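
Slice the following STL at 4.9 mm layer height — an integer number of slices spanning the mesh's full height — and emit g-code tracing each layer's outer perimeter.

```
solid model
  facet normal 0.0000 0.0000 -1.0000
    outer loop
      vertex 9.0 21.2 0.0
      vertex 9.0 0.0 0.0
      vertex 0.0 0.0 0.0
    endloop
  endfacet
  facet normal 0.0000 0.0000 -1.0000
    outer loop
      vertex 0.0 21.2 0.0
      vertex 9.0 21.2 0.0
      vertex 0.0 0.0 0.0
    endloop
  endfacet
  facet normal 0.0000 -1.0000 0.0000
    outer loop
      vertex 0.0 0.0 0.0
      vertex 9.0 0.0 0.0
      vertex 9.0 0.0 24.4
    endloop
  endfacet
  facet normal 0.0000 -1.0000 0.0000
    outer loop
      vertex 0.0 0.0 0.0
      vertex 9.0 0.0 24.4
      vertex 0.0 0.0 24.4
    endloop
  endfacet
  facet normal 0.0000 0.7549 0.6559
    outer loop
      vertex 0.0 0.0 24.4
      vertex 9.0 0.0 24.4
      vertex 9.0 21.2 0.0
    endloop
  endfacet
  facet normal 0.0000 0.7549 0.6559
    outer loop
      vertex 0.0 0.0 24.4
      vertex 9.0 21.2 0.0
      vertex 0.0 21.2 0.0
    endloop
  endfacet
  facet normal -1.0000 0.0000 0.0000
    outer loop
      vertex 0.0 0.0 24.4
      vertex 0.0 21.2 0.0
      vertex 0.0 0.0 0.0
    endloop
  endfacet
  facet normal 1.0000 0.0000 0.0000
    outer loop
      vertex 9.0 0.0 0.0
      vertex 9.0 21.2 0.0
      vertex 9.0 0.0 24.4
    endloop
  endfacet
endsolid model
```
; perimeter-only toolpath
G21 ; units = mm
G90 ; absolute positioning
G28 ; home
; layer 1
G0 Z4.9
G0 X0.0 Y0.0
G1 X9.0 Y0.0
G1 X9.0 Y17.0
G1 X0.0 Y17.0
G1 X0.0 Y0.0
; layer 2
G0 Z9.8
G0 X0.0 Y0.0
G1 X9.0 Y0.0
G1 X9.0 Y12.7
G1 X0.0 Y12.7
G1 X0.0 Y0.0
; layer 3
G0 Z14.6
G0 X0.0 Y0.0
G1 X9.0 Y0.0
G1 X9.0 Y8.5
G1 X0.0 Y8.5
G1 X0.0 Y0.0
; layer 4
G0 Z19.5
G0 X0.0 Y0.0
G1 X9.0 Y0.0
G1 X9.0 Y4.2
G1 X0.0 Y4.2
G1 X0.0 Y0.0
M2 ; end

The solid is a wedge (ramp): 9 × 21.2 mm base, rising to 24.4 mm along the y=0 edge and sloping linearly to z=0 at y=21.2. Slicing at Δz = 4.9 mm — 5 equal slices spanning the solid's height, so layer i sits at z = i·h/5 — gives 4 non-empty perimeters. Each is a 4-segment closed polygon; G0 lifts to the layer z and rapids to the start vertex, then G1 traces the edges. The cross-section shrinks linearly with z (the slice at the apex is degenerate and omitted).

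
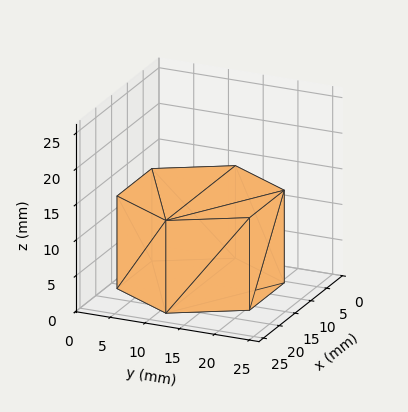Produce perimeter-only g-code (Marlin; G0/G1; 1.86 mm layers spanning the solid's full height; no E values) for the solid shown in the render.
Reading the render: the shape is a regular 6-sided prism (a cylinder approximated with 6 flat sides), circumscribed radius ≈ 11 mm, height ≈ 13 mm (dimensions read to the nearest mm from the axis ticks). For the g-code, the solid's height is divided into equal slices at the stated Δz and each level perimeter traced with G1 moves after a G0 lift.

; perimeter-only toolpath
G21 ; units = mm
G90 ; absolute positioning
G28 ; home
; layer 1
G0 Z1.86
G0 X22.00 Y11.00
G1 X16.50 Y20.53
G1 X5.50 Y20.53
G1 X0.00 Y11.00
G1 X5.50 Y1.47
G1 X16.50 Y1.47
G1 X22.00 Y11.00
; layer 2
G0 Z3.71
G0 X22.00 Y11.00
G1 X16.50 Y20.53
G1 X5.50 Y20.53
G1 X0.00 Y11.00
G1 X5.50 Y1.47
G1 X16.50 Y1.47
G1 X22.00 Y11.00
; layer 3
G0 Z5.57
G0 X22.00 Y11.00
G1 X16.50 Y20.53
G1 X5.50 Y20.53
G1 X0.00 Y11.00
G1 X5.50 Y1.47
G1 X16.50 Y1.47
G1 X22.00 Y11.00
; layer 4
G0 Z7.43
G0 X22.00 Y11.00
G1 X16.50 Y20.53
G1 X5.50 Y20.53
G1 X0.00 Y11.00
G1 X5.50 Y1.47
G1 X16.50 Y1.47
G1 X22.00 Y11.00
; layer 5
G0 Z9.29
G0 X22.00 Y11.00
G1 X16.50 Y20.53
G1 X5.50 Y20.53
G1 X0.00 Y11.00
G1 X5.50 Y1.47
G1 X16.50 Y1.47
G1 X22.00 Y11.00
; layer 6
G0 Z11.14
G0 X22.00 Y11.00
G1 X16.50 Y20.53
G1 X5.50 Y20.53
G1 X0.00 Y11.00
G1 X5.50 Y1.47
G1 X16.50 Y1.47
G1 X22.00 Y11.00
; layer 7
G0 Z13.00
G0 X22.00 Y11.00
G1 X16.50 Y20.53
G1 X5.50 Y20.53
G1 X0.00 Y11.00
G1 X5.50 Y1.47
G1 X16.50 Y1.47
G1 X22.00 Y11.00
M2 ; end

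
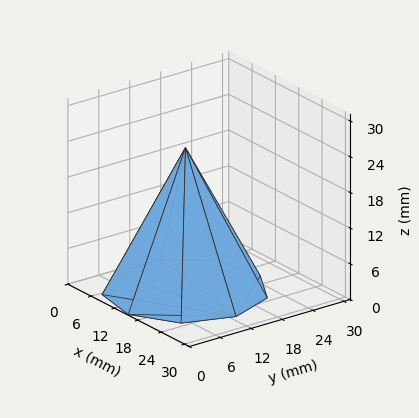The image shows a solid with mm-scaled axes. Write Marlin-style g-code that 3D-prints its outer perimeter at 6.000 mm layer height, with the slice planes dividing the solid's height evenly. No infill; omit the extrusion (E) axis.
Reading the render: the shape is a regular 9-sided pyramid, base circumscribed radius ≈ 13 mm, apex at z ≈ 24 mm (dimensions read to the nearest mm from the axis ticks). For the g-code, the solid's height is divided into equal slices at the stated Δz and each level perimeter traced with G1 moves after a G0 lift.

; perimeter-only toolpath
G21 ; units = mm
G90 ; absolute positioning
G28 ; home
; layer 1
G0 Z6.000
G0 X22.750 Y13.000
G1 X20.469 Y19.267
G1 X14.693 Y22.602
G1 X8.125 Y21.444
G1 X3.838 Y16.335
G1 X3.838 Y9.665
G1 X8.125 Y4.556
G1 X14.693 Y3.398
G1 X20.469 Y6.733
G1 X22.750 Y13.000
; layer 2
G0 Z12.000
G0 X19.500 Y13.000
G1 X17.980 Y17.178
G1 X14.128 Y19.401
G1 X9.750 Y18.629
G1 X6.892 Y15.223
G1 X6.892 Y10.777
G1 X9.750 Y7.371
G1 X14.128 Y6.598
G1 X17.980 Y8.822
G1 X19.500 Y13.000
; layer 3
G0 Z18.000
G0 X16.250 Y13.000
G1 X15.490 Y15.089
G1 X13.564 Y16.201
G1 X11.375 Y15.814
G1 X9.946 Y14.111
G1 X9.946 Y11.889
G1 X11.375 Y10.185
G1 X13.564 Y9.799
G1 X15.490 Y10.911
G1 X16.250 Y13.000
M2 ; end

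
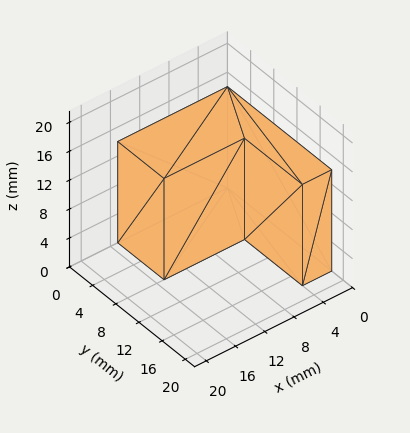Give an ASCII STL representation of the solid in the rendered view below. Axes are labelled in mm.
Reading the render: the shape is an L-shaped prism: outer 15 × 18 mm, arm thicknesses ≈ 8 mm (horizontal) and 4 mm (vertical), extruded 14 mm in z (dimensions read to the nearest mm from the axis ticks). For the STL, each face is triangulated and given an outward normal.

solid part
  facet normal 0.0000 0.0000 -1.0000
    outer loop
      vertex 15.0 8.0 0.0
      vertex 15.0 0.0 0.0
      vertex 0.0 0.0 0.0
    endloop
  endfacet
  facet normal 0.0000 0.0000 -1.0000
    outer loop
      vertex 4.0 8.0 0.0
      vertex 15.0 8.0 0.0
      vertex 0.0 0.0 0.0
    endloop
  endfacet
  facet normal 0.0000 0.0000 -1.0000
    outer loop
      vertex 4.0 18.0 0.0
      vertex 4.0 8.0 0.0
      vertex 0.0 0.0 0.0
    endloop
  endfacet
  facet normal 0.0000 0.0000 -1.0000
    outer loop
      vertex 0.0 18.0 0.0
      vertex 4.0 18.0 0.0
      vertex 0.0 0.0 0.0
    endloop
  endfacet
  facet normal 0.0000 0.0000 1.0000
    outer loop
      vertex 0.0 0.0 14.0
      vertex 15.0 0.0 14.0
      vertex 15.0 8.0 14.0
    endloop
  endfacet
  facet normal 0.0000 0.0000 1.0000
    outer loop
      vertex 0.0 0.0 14.0
      vertex 15.0 8.0 14.0
      vertex 4.0 8.0 14.0
    endloop
  endfacet
  facet normal 0.0000 0.0000 1.0000
    outer loop
      vertex 0.0 0.0 14.0
      vertex 4.0 8.0 14.0
      vertex 4.0 18.0 14.0
    endloop
  endfacet
  facet normal 0.0000 0.0000 1.0000
    outer loop
      vertex 0.0 0.0 14.0
      vertex 4.0 18.0 14.0
      vertex 0.0 18.0 14.0
    endloop
  endfacet
  facet normal 0.0000 -1.0000 0.0000
    outer loop
      vertex 0.0 0.0 0.0
      vertex 15.0 0.0 0.0
      vertex 15.0 0.0 14.0
    endloop
  endfacet
  facet normal 0.0000 -1.0000 0.0000
    outer loop
      vertex 0.0 0.0 0.0
      vertex 15.0 0.0 14.0
      vertex 0.0 0.0 14.0
    endloop
  endfacet
  facet normal 1.0000 0.0000 0.0000
    outer loop
      vertex 15.0 0.0 0.0
      vertex 15.0 8.0 0.0
      vertex 15.0 8.0 14.0
    endloop
  endfacet
  facet normal 1.0000 0.0000 0.0000
    outer loop
      vertex 15.0 0.0 0.0
      vertex 15.0 8.0 14.0
      vertex 15.0 0.0 14.0
    endloop
  endfacet
  facet normal 0.0000 1.0000 0.0000
    outer loop
      vertex 15.0 8.0 0.0
      vertex 4.0 8.0 0.0
      vertex 4.0 8.0 14.0
    endloop
  endfacet
  facet normal 0.0000 1.0000 0.0000
    outer loop
      vertex 15.0 8.0 0.0
      vertex 4.0 8.0 14.0
      vertex 15.0 8.0 14.0
    endloop
  endfacet
  facet normal 1.0000 0.0000 0.0000
    outer loop
      vertex 4.0 8.0 0.0
      vertex 4.0 18.0 0.0
      vertex 4.0 18.0 14.0
    endloop
  endfacet
  facet normal 1.0000 0.0000 0.0000
    outer loop
      vertex 4.0 8.0 0.0
      vertex 4.0 18.0 14.0
      vertex 4.0 8.0 14.0
    endloop
  endfacet
  facet normal 0.0000 1.0000 0.0000
    outer loop
      vertex 4.0 18.0 0.0
      vertex 0.0 18.0 0.0
      vertex 0.0 18.0 14.0
    endloop
  endfacet
  facet normal 0.0000 1.0000 0.0000
    outer loop
      vertex 4.0 18.0 0.0
      vertex 0.0 18.0 14.0
      vertex 4.0 18.0 14.0
    endloop
  endfacet
  facet normal -1.0000 0.0000 0.0000
    outer loop
      vertex 0.0 18.0 0.0
      vertex 0.0 0.0 0.0
      vertex 0.0 0.0 14.0
    endloop
  endfacet
  facet normal -1.0000 0.0000 0.0000
    outer loop
      vertex 0.0 18.0 0.0
      vertex 0.0 0.0 14.0
      vertex 0.0 18.0 14.0
    endloop
  endfacet
endsolid part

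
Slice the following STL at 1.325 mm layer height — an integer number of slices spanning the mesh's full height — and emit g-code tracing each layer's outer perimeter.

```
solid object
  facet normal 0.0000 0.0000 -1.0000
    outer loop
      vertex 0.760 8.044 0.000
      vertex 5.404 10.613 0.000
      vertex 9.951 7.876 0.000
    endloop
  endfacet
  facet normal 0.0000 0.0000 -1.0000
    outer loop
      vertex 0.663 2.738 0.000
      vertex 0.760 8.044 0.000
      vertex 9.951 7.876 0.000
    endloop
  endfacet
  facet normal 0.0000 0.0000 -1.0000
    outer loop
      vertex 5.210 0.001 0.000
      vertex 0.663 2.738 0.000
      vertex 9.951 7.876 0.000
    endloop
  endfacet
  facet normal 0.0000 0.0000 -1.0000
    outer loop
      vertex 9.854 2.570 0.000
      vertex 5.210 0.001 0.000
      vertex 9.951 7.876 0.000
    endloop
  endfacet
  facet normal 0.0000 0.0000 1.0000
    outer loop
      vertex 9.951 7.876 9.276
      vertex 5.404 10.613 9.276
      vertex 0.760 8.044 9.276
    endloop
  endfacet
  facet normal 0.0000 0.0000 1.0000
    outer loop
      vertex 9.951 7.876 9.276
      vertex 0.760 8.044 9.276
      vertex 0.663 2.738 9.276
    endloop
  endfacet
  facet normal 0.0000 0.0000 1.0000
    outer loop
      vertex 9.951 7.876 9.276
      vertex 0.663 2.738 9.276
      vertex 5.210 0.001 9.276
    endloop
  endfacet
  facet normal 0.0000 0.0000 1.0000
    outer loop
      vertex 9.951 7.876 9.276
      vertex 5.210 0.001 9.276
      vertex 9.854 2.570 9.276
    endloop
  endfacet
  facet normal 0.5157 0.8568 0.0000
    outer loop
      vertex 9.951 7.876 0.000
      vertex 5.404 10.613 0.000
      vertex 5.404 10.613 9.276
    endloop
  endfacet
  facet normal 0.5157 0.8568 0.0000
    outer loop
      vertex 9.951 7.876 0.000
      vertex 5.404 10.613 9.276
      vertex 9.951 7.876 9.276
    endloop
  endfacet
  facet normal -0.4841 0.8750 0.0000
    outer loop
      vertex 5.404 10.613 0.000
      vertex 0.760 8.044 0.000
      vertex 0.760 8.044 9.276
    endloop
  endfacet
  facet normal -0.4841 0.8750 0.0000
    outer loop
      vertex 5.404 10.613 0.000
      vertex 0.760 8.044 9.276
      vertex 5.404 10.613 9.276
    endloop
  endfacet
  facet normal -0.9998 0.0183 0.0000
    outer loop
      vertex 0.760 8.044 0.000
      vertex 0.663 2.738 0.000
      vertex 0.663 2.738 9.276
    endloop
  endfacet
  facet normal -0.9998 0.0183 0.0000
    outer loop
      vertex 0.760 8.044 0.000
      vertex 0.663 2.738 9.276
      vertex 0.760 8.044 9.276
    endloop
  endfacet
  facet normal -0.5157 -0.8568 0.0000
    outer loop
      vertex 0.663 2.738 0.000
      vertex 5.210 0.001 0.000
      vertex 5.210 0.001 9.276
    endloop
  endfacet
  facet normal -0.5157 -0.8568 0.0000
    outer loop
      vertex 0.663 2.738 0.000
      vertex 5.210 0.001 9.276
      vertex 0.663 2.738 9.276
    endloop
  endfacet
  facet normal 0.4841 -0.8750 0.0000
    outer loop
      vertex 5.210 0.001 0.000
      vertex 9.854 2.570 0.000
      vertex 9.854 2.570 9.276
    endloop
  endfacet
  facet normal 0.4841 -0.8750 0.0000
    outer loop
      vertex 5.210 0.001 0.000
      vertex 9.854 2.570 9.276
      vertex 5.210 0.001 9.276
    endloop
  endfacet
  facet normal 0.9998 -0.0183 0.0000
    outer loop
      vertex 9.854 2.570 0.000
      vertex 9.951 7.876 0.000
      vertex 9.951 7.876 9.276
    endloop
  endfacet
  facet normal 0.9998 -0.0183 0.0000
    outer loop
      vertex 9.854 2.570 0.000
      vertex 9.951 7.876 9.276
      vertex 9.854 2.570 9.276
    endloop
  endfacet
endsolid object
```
; perimeter-only toolpath
G21 ; units = mm
G90 ; absolute positioning
G28 ; home
; layer 1
G0 Z1.325
G0 X9.951 Y7.876
G1 X5.404 Y10.613
G1 X0.760 Y8.044
G1 X0.663 Y2.738
G1 X5.210 Y0.001
G1 X9.854 Y2.570
G1 X9.951 Y7.876
; layer 2
G0 Z2.650
G0 X9.951 Y7.876
G1 X5.404 Y10.613
G1 X0.760 Y8.044
G1 X0.663 Y2.738
G1 X5.210 Y0.001
G1 X9.854 Y2.570
G1 X9.951 Y7.876
; layer 3
G0 Z3.975
G0 X9.951 Y7.876
G1 X5.404 Y10.613
G1 X0.760 Y8.044
G1 X0.663 Y2.738
G1 X5.210 Y0.001
G1 X9.854 Y2.570
G1 X9.951 Y7.876
; layer 4
G0 Z5.301
G0 X9.951 Y7.876
G1 X5.404 Y10.613
G1 X0.760 Y8.044
G1 X0.663 Y2.738
G1 X5.210 Y0.001
G1 X9.854 Y2.570
G1 X9.951 Y7.876
; layer 5
G0 Z6.626
G0 X9.951 Y7.876
G1 X5.404 Y10.613
G1 X0.760 Y8.044
G1 X0.663 Y2.738
G1 X5.210 Y0.001
G1 X9.854 Y2.570
G1 X9.951 Y7.876
; layer 6
G0 Z7.951
G0 X9.951 Y7.876
G1 X5.404 Y10.613
G1 X0.760 Y8.044
G1 X0.663 Y2.738
G1 X5.210 Y0.001
G1 X9.854 Y2.570
G1 X9.951 Y7.876
; layer 7
G0 Z9.276
G0 X9.951 Y7.876
G1 X5.404 Y10.613
G1 X0.760 Y8.044
G1 X0.663 Y2.738
G1 X5.210 Y0.001
G1 X9.854 Y2.570
G1 X9.951 Y7.876
M2 ; end

The solid is a regular 6-sided prism (a cylinder approximated with 6 flat sides), circumscribed radius ≈ 5.31 mm, height ≈ 9.28 mm. Slicing at Δz = 1.325 mm — 7 equal slices spanning the solid's height, so layer i sits at z = i·h/7 — gives 7 non-empty perimeters. Each is a 6-segment closed polygon; G0 lifts to the layer z and rapids to the start vertex, then G1 traces the edges.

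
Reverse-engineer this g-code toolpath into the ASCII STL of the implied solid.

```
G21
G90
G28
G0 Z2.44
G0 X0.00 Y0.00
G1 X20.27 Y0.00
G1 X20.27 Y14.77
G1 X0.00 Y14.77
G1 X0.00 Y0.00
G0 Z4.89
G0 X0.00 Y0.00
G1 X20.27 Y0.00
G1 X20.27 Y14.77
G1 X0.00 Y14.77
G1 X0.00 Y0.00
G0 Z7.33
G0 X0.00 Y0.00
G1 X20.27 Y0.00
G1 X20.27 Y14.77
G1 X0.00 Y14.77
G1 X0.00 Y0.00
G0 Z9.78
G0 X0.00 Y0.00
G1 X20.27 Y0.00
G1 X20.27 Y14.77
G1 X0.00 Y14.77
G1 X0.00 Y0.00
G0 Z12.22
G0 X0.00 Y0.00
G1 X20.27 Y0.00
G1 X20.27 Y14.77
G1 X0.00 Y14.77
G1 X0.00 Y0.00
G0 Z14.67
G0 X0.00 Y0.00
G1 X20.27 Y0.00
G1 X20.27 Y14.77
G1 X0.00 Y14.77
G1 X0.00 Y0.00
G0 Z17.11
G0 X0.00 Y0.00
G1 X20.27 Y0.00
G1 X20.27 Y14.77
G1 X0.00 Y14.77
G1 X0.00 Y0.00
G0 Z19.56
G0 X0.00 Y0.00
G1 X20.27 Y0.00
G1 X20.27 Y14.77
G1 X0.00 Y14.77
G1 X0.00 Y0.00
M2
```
solid part
  facet normal 0.0000 0.0000 -1.0000
    outer loop
      vertex 20.27 14.77 0.00
      vertex 20.27 0.00 0.00
      vertex 0.00 0.00 0.00
    endloop
  endfacet
  facet normal 0.0000 0.0000 -1.0000
    outer loop
      vertex 0.00 14.77 0.00
      vertex 20.27 14.77 0.00
      vertex 0.00 0.00 0.00
    endloop
  endfacet
  facet normal 0.0000 0.0000 1.0000
    outer loop
      vertex 0.00 0.00 19.56
      vertex 20.27 0.00 19.56
      vertex 20.27 14.77 19.56
    endloop
  endfacet
  facet normal 0.0000 0.0000 1.0000
    outer loop
      vertex 0.00 0.00 19.56
      vertex 20.27 14.77 19.56
      vertex 0.00 14.77 19.56
    endloop
  endfacet
  facet normal 0.0000 -1.0000 0.0000
    outer loop
      vertex 0.00 0.00 0.00
      vertex 20.27 0.00 0.00
      vertex 20.27 0.00 19.56
    endloop
  endfacet
  facet normal 0.0000 -1.0000 0.0000
    outer loop
      vertex 0.00 0.00 0.00
      vertex 20.27 0.00 19.56
      vertex 0.00 0.00 19.56
    endloop
  endfacet
  facet normal 0.0000 1.0000 0.0000
    outer loop
      vertex 20.27 14.77 19.56
      vertex 20.27 14.77 0.00
      vertex 0.00 14.77 0.00
    endloop
  endfacet
  facet normal 0.0000 1.0000 0.0000
    outer loop
      vertex 0.00 14.77 19.56
      vertex 20.27 14.77 19.56
      vertex 0.00 14.77 0.00
    endloop
  endfacet
  facet normal -1.0000 0.0000 0.0000
    outer loop
      vertex 0.00 14.77 19.56
      vertex 0.00 14.77 0.00
      vertex 0.00 0.00 0.00
    endloop
  endfacet
  facet normal -1.0000 0.0000 0.0000
    outer loop
      vertex 0.00 0.00 19.56
      vertex 0.00 14.77 19.56
      vertex 0.00 0.00 0.00
    endloop
  endfacet
  facet normal 1.0000 0.0000 0.0000
    outer loop
      vertex 20.27 0.00 0.00
      vertex 20.27 14.77 0.00
      vertex 20.27 14.77 19.56
    endloop
  endfacet
  facet normal 1.0000 0.0000 0.0000
    outer loop
      vertex 20.27 0.00 0.00
      vertex 20.27 14.77 19.56
      vertex 20.27 0.00 19.56
    endloop
  endfacet
endsolid part

The G0 Z moves step by Δz≈2.44 mm. Every layer's G1 loop is the same polygon, so the solid is a straight extrusion of it from z=0 to z≈19.6. Closing with flat bottom and top caps and triangulating gives 12 facets — a rectangular box, roughly 20.3 × 14.8 mm footprint and 19.6 mm tall.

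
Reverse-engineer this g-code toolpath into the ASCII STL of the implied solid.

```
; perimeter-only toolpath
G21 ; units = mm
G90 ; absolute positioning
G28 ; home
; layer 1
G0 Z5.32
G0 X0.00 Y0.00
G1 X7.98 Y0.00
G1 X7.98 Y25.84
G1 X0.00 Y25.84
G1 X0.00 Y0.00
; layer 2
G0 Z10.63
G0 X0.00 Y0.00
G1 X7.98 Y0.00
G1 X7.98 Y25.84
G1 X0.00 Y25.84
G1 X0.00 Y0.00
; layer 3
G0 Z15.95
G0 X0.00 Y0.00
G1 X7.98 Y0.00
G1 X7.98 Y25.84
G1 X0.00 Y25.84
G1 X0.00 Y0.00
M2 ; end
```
solid part
  facet normal 0.0000 0.0000 -1.0000
    outer loop
      vertex 7.98 25.84 0.00
      vertex 7.98 0.00 0.00
      vertex 0.00 0.00 0.00
    endloop
  endfacet
  facet normal 0.0000 0.0000 -1.0000
    outer loop
      vertex 0.00 25.84 0.00
      vertex 7.98 25.84 0.00
      vertex 0.00 0.00 0.00
    endloop
  endfacet
  facet normal 0.0000 0.0000 1.0000
    outer loop
      vertex 0.00 0.00 15.95
      vertex 7.98 0.00 15.95
      vertex 7.98 25.84 15.95
    endloop
  endfacet
  facet normal 0.0000 0.0000 1.0000
    outer loop
      vertex 0.00 0.00 15.95
      vertex 7.98 25.84 15.95
      vertex 0.00 25.84 15.95
    endloop
  endfacet
  facet normal 0.0000 -1.0000 0.0000
    outer loop
      vertex 0.00 0.00 0.00
      vertex 7.98 0.00 0.00
      vertex 7.98 0.00 15.95
    endloop
  endfacet
  facet normal 0.0000 -1.0000 0.0000
    outer loop
      vertex 0.00 0.00 0.00
      vertex 7.98 0.00 15.95
      vertex 0.00 0.00 15.95
    endloop
  endfacet
  facet normal 0.0000 1.0000 0.0000
    outer loop
      vertex 7.98 25.84 15.95
      vertex 7.98 25.84 0.00
      vertex 0.00 25.84 0.00
    endloop
  endfacet
  facet normal 0.0000 1.0000 0.0000
    outer loop
      vertex 0.00 25.84 15.95
      vertex 7.98 25.84 15.95
      vertex 0.00 25.84 0.00
    endloop
  endfacet
  facet normal -1.0000 0.0000 0.0000
    outer loop
      vertex 0.00 25.84 15.95
      vertex 0.00 25.84 0.00
      vertex 0.00 0.00 0.00
    endloop
  endfacet
  facet normal -1.0000 0.0000 0.0000
    outer loop
      vertex 0.00 0.00 15.95
      vertex 0.00 25.84 15.95
      vertex 0.00 0.00 0.00
    endloop
  endfacet
  facet normal 1.0000 0.0000 0.0000
    outer loop
      vertex 7.98 0.00 0.00
      vertex 7.98 25.84 0.00
      vertex 7.98 25.84 15.95
    endloop
  endfacet
  facet normal 1.0000 0.0000 0.0000
    outer loop
      vertex 7.98 0.00 0.00
      vertex 7.98 25.84 15.95
      vertex 7.98 0.00 15.95
    endloop
  endfacet
endsolid part

The G0 Z moves step by Δz≈5.32 mm. Every layer's G1 loop is the same polygon, so the solid is a straight extrusion of it from z=0 to z≈15.9. Closing with flat bottom and top caps and triangulating gives 12 facets — a rectangular box, roughly 7.98 × 25.8 mm footprint and 15.9 mm tall.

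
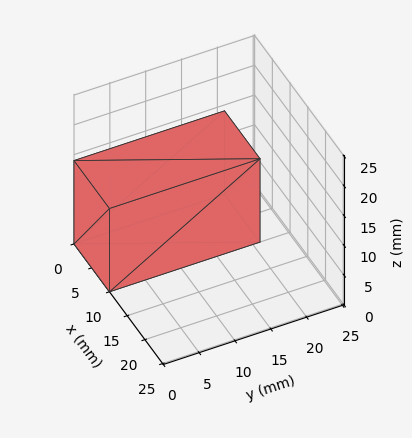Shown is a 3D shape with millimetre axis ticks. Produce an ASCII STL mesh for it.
Reading the render: the shape is a rectangular box, roughly 10 × 21 mm footprint and 14 mm tall (dimensions read to the nearest mm from the axis ticks). For the STL, each face is triangulated and given an outward normal.

solid part
  facet normal 0.0000 0.0000 -1.0000
    outer loop
      vertex 10.00 21.00 0.00
      vertex 10.00 0.00 0.00
      vertex 0.00 0.00 0.00
    endloop
  endfacet
  facet normal 0.0000 0.0000 -1.0000
    outer loop
      vertex 0.00 21.00 0.00
      vertex 10.00 21.00 0.00
      vertex 0.00 0.00 0.00
    endloop
  endfacet
  facet normal 0.0000 0.0000 1.0000
    outer loop
      vertex 0.00 0.00 14.00
      vertex 10.00 0.00 14.00
      vertex 10.00 21.00 14.00
    endloop
  endfacet
  facet normal 0.0000 0.0000 1.0000
    outer loop
      vertex 0.00 0.00 14.00
      vertex 10.00 21.00 14.00
      vertex 0.00 21.00 14.00
    endloop
  endfacet
  facet normal 0.0000 -1.0000 0.0000
    outer loop
      vertex 0.00 0.00 0.00
      vertex 10.00 0.00 0.00
      vertex 10.00 0.00 14.00
    endloop
  endfacet
  facet normal 0.0000 -1.0000 0.0000
    outer loop
      vertex 0.00 0.00 0.00
      vertex 10.00 0.00 14.00
      vertex 0.00 0.00 14.00
    endloop
  endfacet
  facet normal 0.0000 1.0000 0.0000
    outer loop
      vertex 10.00 21.00 14.00
      vertex 10.00 21.00 0.00
      vertex 0.00 21.00 0.00
    endloop
  endfacet
  facet normal 0.0000 1.0000 0.0000
    outer loop
      vertex 0.00 21.00 14.00
      vertex 10.00 21.00 14.00
      vertex 0.00 21.00 0.00
    endloop
  endfacet
  facet normal -1.0000 0.0000 0.0000
    outer loop
      vertex 0.00 21.00 14.00
      vertex 0.00 21.00 0.00
      vertex 0.00 0.00 0.00
    endloop
  endfacet
  facet normal -1.0000 0.0000 0.0000
    outer loop
      vertex 0.00 0.00 14.00
      vertex 0.00 21.00 14.00
      vertex 0.00 0.00 0.00
    endloop
  endfacet
  facet normal 1.0000 0.0000 0.0000
    outer loop
      vertex 10.00 0.00 0.00
      vertex 10.00 21.00 0.00
      vertex 10.00 21.00 14.00
    endloop
  endfacet
  facet normal 1.0000 0.0000 0.0000
    outer loop
      vertex 10.00 0.00 0.00
      vertex 10.00 21.00 14.00
      vertex 10.00 0.00 14.00
    endloop
  endfacet
endsolid part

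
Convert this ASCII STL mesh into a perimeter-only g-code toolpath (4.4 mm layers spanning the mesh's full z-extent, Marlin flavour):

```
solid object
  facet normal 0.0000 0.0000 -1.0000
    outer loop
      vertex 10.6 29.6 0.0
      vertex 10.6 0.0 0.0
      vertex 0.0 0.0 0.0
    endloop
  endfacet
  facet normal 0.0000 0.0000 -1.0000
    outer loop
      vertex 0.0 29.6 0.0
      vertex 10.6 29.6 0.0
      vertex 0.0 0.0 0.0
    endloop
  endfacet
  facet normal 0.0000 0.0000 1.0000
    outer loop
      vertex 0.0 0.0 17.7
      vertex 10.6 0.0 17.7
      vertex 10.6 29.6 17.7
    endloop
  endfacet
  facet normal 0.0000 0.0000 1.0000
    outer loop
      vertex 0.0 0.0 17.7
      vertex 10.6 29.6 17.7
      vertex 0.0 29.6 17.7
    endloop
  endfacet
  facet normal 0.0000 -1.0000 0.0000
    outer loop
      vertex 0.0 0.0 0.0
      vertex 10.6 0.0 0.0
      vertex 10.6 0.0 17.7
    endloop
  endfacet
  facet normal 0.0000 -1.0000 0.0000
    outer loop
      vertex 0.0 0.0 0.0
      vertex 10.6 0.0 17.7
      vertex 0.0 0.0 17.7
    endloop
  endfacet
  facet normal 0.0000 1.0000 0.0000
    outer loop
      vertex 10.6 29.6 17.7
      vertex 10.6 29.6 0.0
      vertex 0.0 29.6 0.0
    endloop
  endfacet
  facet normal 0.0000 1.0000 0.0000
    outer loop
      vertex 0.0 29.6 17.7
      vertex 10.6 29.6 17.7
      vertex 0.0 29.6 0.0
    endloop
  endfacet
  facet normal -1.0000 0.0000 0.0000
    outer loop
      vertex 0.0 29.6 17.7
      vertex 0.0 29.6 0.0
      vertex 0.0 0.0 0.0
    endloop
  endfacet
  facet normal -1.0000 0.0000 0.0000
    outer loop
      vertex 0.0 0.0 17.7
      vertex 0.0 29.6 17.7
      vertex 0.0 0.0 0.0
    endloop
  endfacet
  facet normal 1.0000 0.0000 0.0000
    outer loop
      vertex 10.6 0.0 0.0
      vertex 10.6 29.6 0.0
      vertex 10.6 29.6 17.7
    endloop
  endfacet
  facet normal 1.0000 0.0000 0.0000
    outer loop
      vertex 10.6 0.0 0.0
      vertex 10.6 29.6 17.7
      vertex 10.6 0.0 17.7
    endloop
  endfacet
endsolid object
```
; perimeter-only toolpath
G21 ; units = mm
G90 ; absolute positioning
G28 ; home
; layer 1
G0 Z4.4
G0 X0.0 Y0.0
G1 X10.6 Y0.0
G1 X10.6 Y29.6
G1 X0.0 Y29.6
G1 X0.0 Y0.0
; layer 2
G0 Z8.8
G0 X0.0 Y0.0
G1 X10.6 Y0.0
G1 X10.6 Y29.6
G1 X0.0 Y29.6
G1 X0.0 Y0.0
; layer 3
G0 Z13.3
G0 X0.0 Y0.0
G1 X10.6 Y0.0
G1 X10.6 Y29.6
G1 X0.0 Y29.6
G1 X0.0 Y0.0
; layer 4
G0 Z17.7
G0 X0.0 Y0.0
G1 X10.6 Y0.0
G1 X10.6 Y29.6
G1 X0.0 Y29.6
G1 X0.0 Y0.0
M2 ; end

The solid is a rectangular box, roughly 10.6 × 29.6 mm footprint and 17.7 mm tall. Slicing at Δz = 4.4 mm — 4 equal slices spanning the solid's height, so layer i sits at z = i·h/4 — gives 4 non-empty perimeters. Each is a 4-segment closed polygon; G0 lifts to the layer z and rapids to the start vertex, then G1 traces the edges.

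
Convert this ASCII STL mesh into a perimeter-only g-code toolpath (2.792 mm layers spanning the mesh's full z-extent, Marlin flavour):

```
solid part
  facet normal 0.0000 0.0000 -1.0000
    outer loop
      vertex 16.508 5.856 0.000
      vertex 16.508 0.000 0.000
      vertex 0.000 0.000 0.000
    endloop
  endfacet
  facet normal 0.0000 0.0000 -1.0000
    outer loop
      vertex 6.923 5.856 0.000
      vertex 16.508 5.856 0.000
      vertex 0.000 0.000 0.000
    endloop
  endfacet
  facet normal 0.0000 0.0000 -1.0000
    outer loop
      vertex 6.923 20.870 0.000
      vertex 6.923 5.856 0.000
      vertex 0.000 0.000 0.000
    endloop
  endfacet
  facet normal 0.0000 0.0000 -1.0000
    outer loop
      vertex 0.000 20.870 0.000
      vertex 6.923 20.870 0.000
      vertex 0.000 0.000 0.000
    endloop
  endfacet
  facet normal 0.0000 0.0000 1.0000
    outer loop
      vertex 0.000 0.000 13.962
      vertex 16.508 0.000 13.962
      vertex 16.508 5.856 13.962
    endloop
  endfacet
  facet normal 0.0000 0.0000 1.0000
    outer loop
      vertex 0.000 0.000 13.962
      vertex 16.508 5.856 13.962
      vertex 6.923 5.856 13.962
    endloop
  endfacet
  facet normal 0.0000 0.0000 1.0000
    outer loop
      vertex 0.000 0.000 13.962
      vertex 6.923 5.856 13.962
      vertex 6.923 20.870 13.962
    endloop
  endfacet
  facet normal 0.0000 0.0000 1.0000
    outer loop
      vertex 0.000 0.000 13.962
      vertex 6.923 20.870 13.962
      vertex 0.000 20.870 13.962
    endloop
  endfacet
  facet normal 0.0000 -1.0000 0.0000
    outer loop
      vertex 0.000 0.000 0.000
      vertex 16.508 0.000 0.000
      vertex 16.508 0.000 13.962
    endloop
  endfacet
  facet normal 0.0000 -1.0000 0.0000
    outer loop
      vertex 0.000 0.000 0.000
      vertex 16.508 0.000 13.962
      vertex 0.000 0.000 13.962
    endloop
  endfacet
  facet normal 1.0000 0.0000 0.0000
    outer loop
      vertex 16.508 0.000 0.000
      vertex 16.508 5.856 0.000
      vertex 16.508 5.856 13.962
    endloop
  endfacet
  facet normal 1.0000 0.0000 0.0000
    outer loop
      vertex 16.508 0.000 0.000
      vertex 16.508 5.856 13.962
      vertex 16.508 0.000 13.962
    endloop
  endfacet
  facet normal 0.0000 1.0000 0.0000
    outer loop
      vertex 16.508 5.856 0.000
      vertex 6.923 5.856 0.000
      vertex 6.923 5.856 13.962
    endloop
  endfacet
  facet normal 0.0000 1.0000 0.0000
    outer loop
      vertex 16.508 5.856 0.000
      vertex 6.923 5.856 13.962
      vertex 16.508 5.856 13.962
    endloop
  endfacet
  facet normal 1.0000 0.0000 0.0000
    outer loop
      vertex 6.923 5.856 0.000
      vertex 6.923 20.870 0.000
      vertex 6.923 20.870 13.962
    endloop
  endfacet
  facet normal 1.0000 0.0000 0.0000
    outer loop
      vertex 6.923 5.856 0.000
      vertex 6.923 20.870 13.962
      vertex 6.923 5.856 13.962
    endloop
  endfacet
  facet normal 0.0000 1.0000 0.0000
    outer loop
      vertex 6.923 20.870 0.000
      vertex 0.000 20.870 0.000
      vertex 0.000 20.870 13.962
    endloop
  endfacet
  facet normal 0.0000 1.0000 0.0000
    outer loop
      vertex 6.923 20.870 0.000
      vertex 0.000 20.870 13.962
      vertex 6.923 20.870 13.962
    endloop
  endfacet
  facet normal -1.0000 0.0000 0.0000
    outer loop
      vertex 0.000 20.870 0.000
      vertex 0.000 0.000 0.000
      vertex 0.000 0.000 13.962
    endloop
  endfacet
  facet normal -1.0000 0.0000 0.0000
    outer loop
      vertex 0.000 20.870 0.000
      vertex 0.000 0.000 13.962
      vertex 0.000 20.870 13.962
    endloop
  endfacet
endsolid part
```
; perimeter-only toolpath
G21 ; units = mm
G90 ; absolute positioning
G28 ; home
; layer 1
G0 Z2.792
G0 X0.000 Y0.000
G1 X16.508 Y0.000
G1 X16.508 Y5.856
G1 X6.923 Y5.856
G1 X6.923 Y20.870
G1 X0.000 Y20.870
G1 X0.000 Y0.000
; layer 2
G0 Z5.585
G0 X0.000 Y0.000
G1 X16.508 Y0.000
G1 X16.508 Y5.856
G1 X6.923 Y5.856
G1 X6.923 Y20.870
G1 X0.000 Y20.870
G1 X0.000 Y0.000
; layer 3
G0 Z8.377
G0 X0.000 Y0.000
G1 X16.508 Y0.000
G1 X16.508 Y5.856
G1 X6.923 Y5.856
G1 X6.923 Y20.870
G1 X0.000 Y20.870
G1 X0.000 Y0.000
; layer 4
G0 Z11.170
G0 X0.000 Y0.000
G1 X16.508 Y0.000
G1 X16.508 Y5.856
G1 X6.923 Y5.856
G1 X6.923 Y20.870
G1 X0.000 Y20.870
G1 X0.000 Y0.000
; layer 5
G0 Z13.962
G0 X0.000 Y0.000
G1 X16.508 Y0.000
G1 X16.508 Y5.856
G1 X6.923 Y5.856
G1 X6.923 Y20.870
G1 X0.000 Y20.870
G1 X0.000 Y0.000
M2 ; end

The solid is an L-shaped prism: outer 16.5 × 20.9 mm, arm thicknesses ≈ 5.86 mm (horizontal) and 6.92 mm (vertical), extruded 14 mm in z. Slicing at Δz = 2.792 mm — 5 equal slices spanning the solid's height, so layer i sits at z = i·h/5 — gives 5 non-empty perimeters. Each is a 6-segment closed polygon; G0 lifts to the layer z and rapids to the start vertex, then G1 traces the edges.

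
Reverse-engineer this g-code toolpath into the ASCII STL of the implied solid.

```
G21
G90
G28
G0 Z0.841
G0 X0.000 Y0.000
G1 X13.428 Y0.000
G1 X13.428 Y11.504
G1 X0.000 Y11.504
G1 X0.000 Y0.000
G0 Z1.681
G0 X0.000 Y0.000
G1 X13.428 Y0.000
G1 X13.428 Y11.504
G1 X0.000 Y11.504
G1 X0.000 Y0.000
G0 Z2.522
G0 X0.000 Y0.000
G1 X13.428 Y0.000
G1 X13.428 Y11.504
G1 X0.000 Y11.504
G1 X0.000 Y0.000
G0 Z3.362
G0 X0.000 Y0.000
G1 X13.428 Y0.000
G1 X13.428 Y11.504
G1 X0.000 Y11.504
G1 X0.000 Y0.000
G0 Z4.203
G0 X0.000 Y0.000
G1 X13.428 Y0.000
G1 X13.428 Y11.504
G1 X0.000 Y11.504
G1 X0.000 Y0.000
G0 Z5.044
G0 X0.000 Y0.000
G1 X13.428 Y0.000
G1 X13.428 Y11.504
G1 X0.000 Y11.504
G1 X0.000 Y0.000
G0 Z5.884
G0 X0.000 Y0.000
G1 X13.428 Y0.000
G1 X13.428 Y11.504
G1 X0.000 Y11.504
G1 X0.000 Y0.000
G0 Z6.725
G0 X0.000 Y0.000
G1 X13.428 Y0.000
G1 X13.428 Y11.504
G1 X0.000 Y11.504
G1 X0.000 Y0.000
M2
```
solid part
  facet normal 0.0000 0.0000 -1.0000
    outer loop
      vertex 13.428 11.504 0.000
      vertex 13.428 0.000 0.000
      vertex 0.000 0.000 0.000
    endloop
  endfacet
  facet normal 0.0000 0.0000 -1.0000
    outer loop
      vertex 0.000 11.504 0.000
      vertex 13.428 11.504 0.000
      vertex 0.000 0.000 0.000
    endloop
  endfacet
  facet normal 0.0000 0.0000 1.0000
    outer loop
      vertex 0.000 0.000 6.725
      vertex 13.428 0.000 6.725
      vertex 13.428 11.504 6.725
    endloop
  endfacet
  facet normal 0.0000 0.0000 1.0000
    outer loop
      vertex 0.000 0.000 6.725
      vertex 13.428 11.504 6.725
      vertex 0.000 11.504 6.725
    endloop
  endfacet
  facet normal 0.0000 -1.0000 0.0000
    outer loop
      vertex 0.000 0.000 0.000
      vertex 13.428 0.000 0.000
      vertex 13.428 0.000 6.725
    endloop
  endfacet
  facet normal 0.0000 -1.0000 0.0000
    outer loop
      vertex 0.000 0.000 0.000
      vertex 13.428 0.000 6.725
      vertex 0.000 0.000 6.725
    endloop
  endfacet
  facet normal 0.0000 1.0000 0.0000
    outer loop
      vertex 13.428 11.504 6.725
      vertex 13.428 11.504 0.000
      vertex 0.000 11.504 0.000
    endloop
  endfacet
  facet normal 0.0000 1.0000 0.0000
    outer loop
      vertex 0.000 11.504 6.725
      vertex 13.428 11.504 6.725
      vertex 0.000 11.504 0.000
    endloop
  endfacet
  facet normal -1.0000 0.0000 0.0000
    outer loop
      vertex 0.000 11.504 6.725
      vertex 0.000 11.504 0.000
      vertex 0.000 0.000 0.000
    endloop
  endfacet
  facet normal -1.0000 0.0000 0.0000
    outer loop
      vertex 0.000 0.000 6.725
      vertex 0.000 11.504 6.725
      vertex 0.000 0.000 0.000
    endloop
  endfacet
  facet normal 1.0000 0.0000 0.0000
    outer loop
      vertex 13.428 0.000 0.000
      vertex 13.428 11.504 0.000
      vertex 13.428 11.504 6.725
    endloop
  endfacet
  facet normal 1.0000 0.0000 0.0000
    outer loop
      vertex 13.428 0.000 0.000
      vertex 13.428 11.504 6.725
      vertex 13.428 0.000 6.725
    endloop
  endfacet
endsolid part

The G0 Z moves step by Δz≈0.841 mm. Every layer's G1 loop is the same polygon, so the solid is a straight extrusion of it from z=0 to z≈6.72. Closing with flat bottom and top caps and triangulating gives 12 facets — a rectangular box, roughly 13.4 × 11.5 mm footprint and 6.72 mm tall.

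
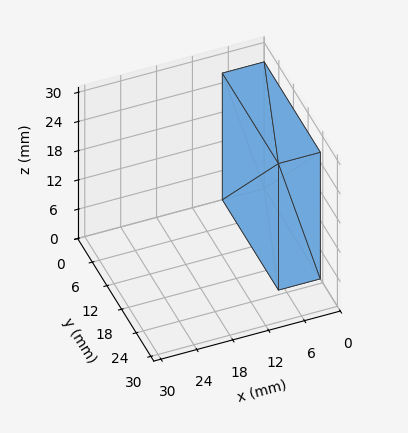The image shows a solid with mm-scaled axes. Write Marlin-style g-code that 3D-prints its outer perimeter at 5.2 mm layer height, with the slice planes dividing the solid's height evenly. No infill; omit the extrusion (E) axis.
Reading the render: the shape is a rectangular box, roughly 7 × 23 mm footprint and 26 mm tall (dimensions read to the nearest mm from the axis ticks). For the g-code, the solid's height is divided into equal slices at the stated Δz and each level perimeter traced with G1 moves after a G0 lift.

; perimeter-only toolpath
G21 ; units = mm
G90 ; absolute positioning
G28 ; home
; layer 1
G0 Z5.2
G0 X0.0 Y0.0
G1 X7.0 Y0.0
G1 X7.0 Y23.0
G1 X0.0 Y23.0
G1 X0.0 Y0.0
; layer 2
G0 Z10.4
G0 X0.0 Y0.0
G1 X7.0 Y0.0
G1 X7.0 Y23.0
G1 X0.0 Y23.0
G1 X0.0 Y0.0
; layer 3
G0 Z15.6
G0 X0.0 Y0.0
G1 X7.0 Y0.0
G1 X7.0 Y23.0
G1 X0.0 Y23.0
G1 X0.0 Y0.0
; layer 4
G0 Z20.8
G0 X0.0 Y0.0
G1 X7.0 Y0.0
G1 X7.0 Y23.0
G1 X0.0 Y23.0
G1 X0.0 Y0.0
; layer 5
G0 Z26.0
G0 X0.0 Y0.0
G1 X7.0 Y0.0
G1 X7.0 Y23.0
G1 X0.0 Y23.0
G1 X0.0 Y0.0
M2 ; end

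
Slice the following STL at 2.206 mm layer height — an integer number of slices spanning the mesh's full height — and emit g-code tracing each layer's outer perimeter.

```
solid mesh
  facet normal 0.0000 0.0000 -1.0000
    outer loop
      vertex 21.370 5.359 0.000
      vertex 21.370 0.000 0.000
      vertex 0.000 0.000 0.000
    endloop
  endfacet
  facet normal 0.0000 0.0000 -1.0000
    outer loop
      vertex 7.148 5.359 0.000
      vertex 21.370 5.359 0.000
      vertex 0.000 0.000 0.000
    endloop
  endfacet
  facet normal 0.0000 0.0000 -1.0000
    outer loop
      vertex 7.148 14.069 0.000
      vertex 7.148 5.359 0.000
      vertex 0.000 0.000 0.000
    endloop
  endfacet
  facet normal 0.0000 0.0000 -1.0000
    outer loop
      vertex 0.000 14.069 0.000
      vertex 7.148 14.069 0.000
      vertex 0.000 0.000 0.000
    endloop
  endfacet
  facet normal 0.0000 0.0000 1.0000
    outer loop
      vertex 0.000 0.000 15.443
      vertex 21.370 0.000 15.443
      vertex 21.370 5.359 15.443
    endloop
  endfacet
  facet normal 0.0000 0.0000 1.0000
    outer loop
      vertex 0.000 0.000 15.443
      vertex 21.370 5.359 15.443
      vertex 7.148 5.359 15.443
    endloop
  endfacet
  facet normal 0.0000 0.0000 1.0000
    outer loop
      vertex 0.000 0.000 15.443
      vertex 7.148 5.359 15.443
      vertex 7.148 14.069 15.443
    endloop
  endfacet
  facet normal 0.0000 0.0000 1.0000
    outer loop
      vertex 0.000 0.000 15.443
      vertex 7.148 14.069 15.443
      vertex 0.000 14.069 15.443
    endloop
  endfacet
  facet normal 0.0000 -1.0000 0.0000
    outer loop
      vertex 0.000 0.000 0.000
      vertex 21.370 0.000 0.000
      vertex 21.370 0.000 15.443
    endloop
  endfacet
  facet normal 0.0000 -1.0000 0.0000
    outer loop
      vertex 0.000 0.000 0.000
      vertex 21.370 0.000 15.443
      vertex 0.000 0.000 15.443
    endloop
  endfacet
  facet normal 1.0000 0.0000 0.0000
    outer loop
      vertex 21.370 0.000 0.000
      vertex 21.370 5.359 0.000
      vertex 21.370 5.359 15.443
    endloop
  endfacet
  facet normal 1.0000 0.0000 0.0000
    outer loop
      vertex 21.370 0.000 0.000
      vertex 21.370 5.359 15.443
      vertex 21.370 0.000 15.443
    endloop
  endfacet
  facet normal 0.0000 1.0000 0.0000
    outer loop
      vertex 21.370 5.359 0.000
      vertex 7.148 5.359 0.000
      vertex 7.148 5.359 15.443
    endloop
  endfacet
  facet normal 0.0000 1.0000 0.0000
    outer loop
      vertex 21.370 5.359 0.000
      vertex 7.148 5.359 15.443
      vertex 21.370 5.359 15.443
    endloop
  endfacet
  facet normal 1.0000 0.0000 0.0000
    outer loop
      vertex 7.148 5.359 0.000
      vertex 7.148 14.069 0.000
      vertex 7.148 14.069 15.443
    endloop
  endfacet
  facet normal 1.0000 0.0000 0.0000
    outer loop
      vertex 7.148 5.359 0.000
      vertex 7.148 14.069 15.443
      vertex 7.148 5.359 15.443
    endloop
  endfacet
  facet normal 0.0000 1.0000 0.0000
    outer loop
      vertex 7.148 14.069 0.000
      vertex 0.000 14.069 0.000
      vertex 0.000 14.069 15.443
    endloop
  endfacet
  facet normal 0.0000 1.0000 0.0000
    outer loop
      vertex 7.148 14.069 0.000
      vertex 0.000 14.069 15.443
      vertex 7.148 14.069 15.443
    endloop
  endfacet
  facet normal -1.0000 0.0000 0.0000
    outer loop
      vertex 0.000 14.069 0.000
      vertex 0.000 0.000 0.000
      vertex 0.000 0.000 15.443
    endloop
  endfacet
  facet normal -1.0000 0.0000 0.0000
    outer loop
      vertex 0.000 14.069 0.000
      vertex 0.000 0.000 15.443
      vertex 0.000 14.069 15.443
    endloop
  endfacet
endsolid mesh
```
; perimeter-only toolpath
G21 ; units = mm
G90 ; absolute positioning
G28 ; home
; layer 1
G0 Z2.206
G0 X0.000 Y0.000
G1 X21.370 Y0.000
G1 X21.370 Y5.359
G1 X7.148 Y5.359
G1 X7.148 Y14.069
G1 X0.000 Y14.069
G1 X0.000 Y0.000
; layer 2
G0 Z4.412
G0 X0.000 Y0.000
G1 X21.370 Y0.000
G1 X21.370 Y5.359
G1 X7.148 Y5.359
G1 X7.148 Y14.069
G1 X0.000 Y14.069
G1 X0.000 Y0.000
; layer 3
G0 Z6.618
G0 X0.000 Y0.000
G1 X21.370 Y0.000
G1 X21.370 Y5.359
G1 X7.148 Y5.359
G1 X7.148 Y14.069
G1 X0.000 Y14.069
G1 X0.000 Y0.000
; layer 4
G0 Z8.825
G0 X0.000 Y0.000
G1 X21.370 Y0.000
G1 X21.370 Y5.359
G1 X7.148 Y5.359
G1 X7.148 Y14.069
G1 X0.000 Y14.069
G1 X0.000 Y0.000
; layer 5
G0 Z11.031
G0 X0.000 Y0.000
G1 X21.370 Y0.000
G1 X21.370 Y5.359
G1 X7.148 Y5.359
G1 X7.148 Y14.069
G1 X0.000 Y14.069
G1 X0.000 Y0.000
; layer 6
G0 Z13.237
G0 X0.000 Y0.000
G1 X21.370 Y0.000
G1 X21.370 Y5.359
G1 X7.148 Y5.359
G1 X7.148 Y14.069
G1 X0.000 Y14.069
G1 X0.000 Y0.000
; layer 7
G0 Z15.443
G0 X0.000 Y0.000
G1 X21.370 Y0.000
G1 X21.370 Y5.359
G1 X7.148 Y5.359
G1 X7.148 Y14.069
G1 X0.000 Y14.069
G1 X0.000 Y0.000
M2 ; end

The solid is an L-shaped prism: outer 21.4 × 14.1 mm, arm thicknesses ≈ 5.36 mm (horizontal) and 7.15 mm (vertical), extruded 15.4 mm in z. Slicing at Δz = 2.206 mm — 7 equal slices spanning the solid's height, so layer i sits at z = i·h/7 — gives 7 non-empty perimeters. Each is a 6-segment closed polygon; G0 lifts to the layer z and rapids to the start vertex, then G1 traces the edges.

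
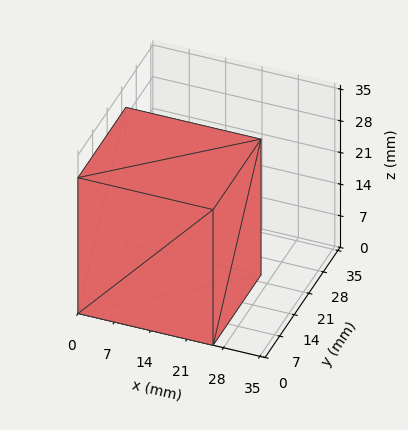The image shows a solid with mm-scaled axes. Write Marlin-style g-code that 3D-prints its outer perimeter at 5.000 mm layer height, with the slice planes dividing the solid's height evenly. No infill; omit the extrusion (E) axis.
Reading the render: the shape is a rectangular box, roughly 26 × 23 mm footprint and 30 mm tall (dimensions read to the nearest mm from the axis ticks). For the g-code, the solid's height is divided into equal slices at the stated Δz and each level perimeter traced with G1 moves after a G0 lift.

; perimeter-only toolpath
G21 ; units = mm
G90 ; absolute positioning
G28 ; home
; layer 1
G0 Z5.000
G0 X0.000 Y0.000
G1 X26.000 Y0.000
G1 X26.000 Y23.000
G1 X0.000 Y23.000
G1 X0.000 Y0.000
; layer 2
G0 Z10.000
G0 X0.000 Y0.000
G1 X26.000 Y0.000
G1 X26.000 Y23.000
G1 X0.000 Y23.000
G1 X0.000 Y0.000
; layer 3
G0 Z15.000
G0 X0.000 Y0.000
G1 X26.000 Y0.000
G1 X26.000 Y23.000
G1 X0.000 Y23.000
G1 X0.000 Y0.000
; layer 4
G0 Z20.000
G0 X0.000 Y0.000
G1 X26.000 Y0.000
G1 X26.000 Y23.000
G1 X0.000 Y23.000
G1 X0.000 Y0.000
; layer 5
G0 Z25.000
G0 X0.000 Y0.000
G1 X26.000 Y0.000
G1 X26.000 Y23.000
G1 X0.000 Y23.000
G1 X0.000 Y0.000
; layer 6
G0 Z30.000
G0 X0.000 Y0.000
G1 X26.000 Y0.000
G1 X26.000 Y23.000
G1 X0.000 Y23.000
G1 X0.000 Y0.000
M2 ; end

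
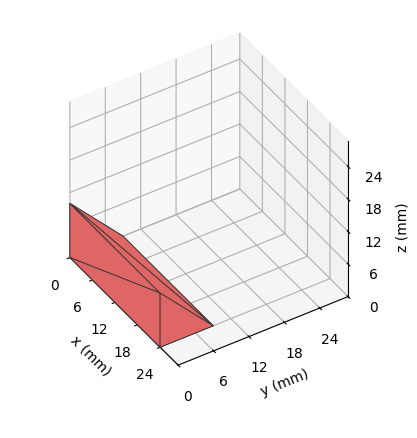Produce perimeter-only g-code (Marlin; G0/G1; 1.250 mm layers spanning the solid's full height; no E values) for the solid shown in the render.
Reading the render: the shape is a wedge (ramp): 24 × 9 mm base, rising to 10 mm along the y=0 edge and sloping linearly to z=0 at y=9 (dimensions read to the nearest mm from the axis ticks). For the g-code, the solid's height is divided into equal slices at the stated Δz and each level perimeter traced with G1 moves after a G0 lift.

; perimeter-only toolpath
G21 ; units = mm
G90 ; absolute positioning
G28 ; home
; layer 1
G0 Z1.250
G0 X0.000 Y0.000
G1 X24.000 Y0.000
G1 X24.000 Y7.875
G1 X0.000 Y7.875
G1 X0.000 Y0.000
; layer 2
G0 Z2.500
G0 X0.000 Y0.000
G1 X24.000 Y0.000
G1 X24.000 Y6.750
G1 X0.000 Y6.750
G1 X0.000 Y0.000
; layer 3
G0 Z3.750
G0 X0.000 Y0.000
G1 X24.000 Y0.000
G1 X24.000 Y5.625
G1 X0.000 Y5.625
G1 X0.000 Y0.000
; layer 4
G0 Z5.000
G0 X0.000 Y0.000
G1 X24.000 Y0.000
G1 X24.000 Y4.500
G1 X0.000 Y4.500
G1 X0.000 Y0.000
; layer 5
G0 Z6.250
G0 X0.000 Y0.000
G1 X24.000 Y0.000
G1 X24.000 Y3.375
G1 X0.000 Y3.375
G1 X0.000 Y0.000
; layer 6
G0 Z7.500
G0 X0.000 Y0.000
G1 X24.000 Y0.000
G1 X24.000 Y2.250
G1 X0.000 Y2.250
G1 X0.000 Y0.000
; layer 7
G0 Z8.750
G0 X0.000 Y0.000
G1 X24.000 Y0.000
G1 X24.000 Y1.125
G1 X0.000 Y1.125
G1 X0.000 Y0.000
M2 ; end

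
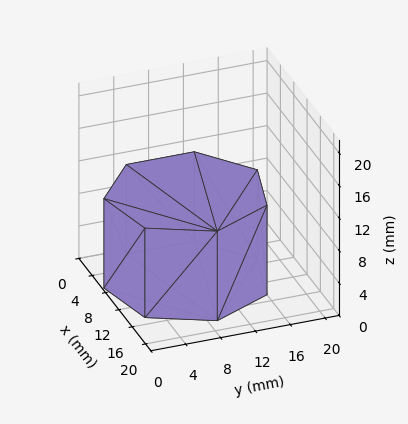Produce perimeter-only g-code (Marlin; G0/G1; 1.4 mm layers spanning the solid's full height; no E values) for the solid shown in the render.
Reading the render: the shape is a regular 7-sided prism (a cylinder approximated with 7 flat sides), circumscribed radius ≈ 9 mm, height ≈ 11 mm (dimensions read to the nearest mm from the axis ticks). For the g-code, the solid's height is divided into equal slices at the stated Δz and each level perimeter traced with G1 moves after a G0 lift.

; perimeter-only toolpath
G21 ; units = mm
G90 ; absolute positioning
G28 ; home
; layer 1
G0 Z1.4
G0 X18.0 Y9.0
G1 X14.6 Y16.0
G1 X7.0 Y17.8
G1 X0.9 Y12.9
G1 X0.9 Y5.1
G1 X7.0 Y0.2
G1 X14.6 Y2.0
G1 X18.0 Y9.0
; layer 2
G0 Z2.8
G0 X18.0 Y9.0
G1 X14.6 Y16.0
G1 X7.0 Y17.8
G1 X0.9 Y12.9
G1 X0.9 Y5.1
G1 X7.0 Y0.2
G1 X14.6 Y2.0
G1 X18.0 Y9.0
; layer 3
G0 Z4.1
G0 X18.0 Y9.0
G1 X14.6 Y16.0
G1 X7.0 Y17.8
G1 X0.9 Y12.9
G1 X0.9 Y5.1
G1 X7.0 Y0.2
G1 X14.6 Y2.0
G1 X18.0 Y9.0
; layer 4
G0 Z5.5
G0 X18.0 Y9.0
G1 X14.6 Y16.0
G1 X7.0 Y17.8
G1 X0.9 Y12.9
G1 X0.9 Y5.1
G1 X7.0 Y0.2
G1 X14.6 Y2.0
G1 X18.0 Y9.0
; layer 5
G0 Z6.9
G0 X18.0 Y9.0
G1 X14.6 Y16.0
G1 X7.0 Y17.8
G1 X0.9 Y12.9
G1 X0.9 Y5.1
G1 X7.0 Y0.2
G1 X14.6 Y2.0
G1 X18.0 Y9.0
; layer 6
G0 Z8.2
G0 X18.0 Y9.0
G1 X14.6 Y16.0
G1 X7.0 Y17.8
G1 X0.9 Y12.9
G1 X0.9 Y5.1
G1 X7.0 Y0.2
G1 X14.6 Y2.0
G1 X18.0 Y9.0
; layer 7
G0 Z9.6
G0 X18.0 Y9.0
G1 X14.6 Y16.0
G1 X7.0 Y17.8
G1 X0.9 Y12.9
G1 X0.9 Y5.1
G1 X7.0 Y0.2
G1 X14.6 Y2.0
G1 X18.0 Y9.0
; layer 8
G0 Z11.0
G0 X18.0 Y9.0
G1 X14.6 Y16.0
G1 X7.0 Y17.8
G1 X0.9 Y12.9
G1 X0.9 Y5.1
G1 X7.0 Y0.2
G1 X14.6 Y2.0
G1 X18.0 Y9.0
M2 ; end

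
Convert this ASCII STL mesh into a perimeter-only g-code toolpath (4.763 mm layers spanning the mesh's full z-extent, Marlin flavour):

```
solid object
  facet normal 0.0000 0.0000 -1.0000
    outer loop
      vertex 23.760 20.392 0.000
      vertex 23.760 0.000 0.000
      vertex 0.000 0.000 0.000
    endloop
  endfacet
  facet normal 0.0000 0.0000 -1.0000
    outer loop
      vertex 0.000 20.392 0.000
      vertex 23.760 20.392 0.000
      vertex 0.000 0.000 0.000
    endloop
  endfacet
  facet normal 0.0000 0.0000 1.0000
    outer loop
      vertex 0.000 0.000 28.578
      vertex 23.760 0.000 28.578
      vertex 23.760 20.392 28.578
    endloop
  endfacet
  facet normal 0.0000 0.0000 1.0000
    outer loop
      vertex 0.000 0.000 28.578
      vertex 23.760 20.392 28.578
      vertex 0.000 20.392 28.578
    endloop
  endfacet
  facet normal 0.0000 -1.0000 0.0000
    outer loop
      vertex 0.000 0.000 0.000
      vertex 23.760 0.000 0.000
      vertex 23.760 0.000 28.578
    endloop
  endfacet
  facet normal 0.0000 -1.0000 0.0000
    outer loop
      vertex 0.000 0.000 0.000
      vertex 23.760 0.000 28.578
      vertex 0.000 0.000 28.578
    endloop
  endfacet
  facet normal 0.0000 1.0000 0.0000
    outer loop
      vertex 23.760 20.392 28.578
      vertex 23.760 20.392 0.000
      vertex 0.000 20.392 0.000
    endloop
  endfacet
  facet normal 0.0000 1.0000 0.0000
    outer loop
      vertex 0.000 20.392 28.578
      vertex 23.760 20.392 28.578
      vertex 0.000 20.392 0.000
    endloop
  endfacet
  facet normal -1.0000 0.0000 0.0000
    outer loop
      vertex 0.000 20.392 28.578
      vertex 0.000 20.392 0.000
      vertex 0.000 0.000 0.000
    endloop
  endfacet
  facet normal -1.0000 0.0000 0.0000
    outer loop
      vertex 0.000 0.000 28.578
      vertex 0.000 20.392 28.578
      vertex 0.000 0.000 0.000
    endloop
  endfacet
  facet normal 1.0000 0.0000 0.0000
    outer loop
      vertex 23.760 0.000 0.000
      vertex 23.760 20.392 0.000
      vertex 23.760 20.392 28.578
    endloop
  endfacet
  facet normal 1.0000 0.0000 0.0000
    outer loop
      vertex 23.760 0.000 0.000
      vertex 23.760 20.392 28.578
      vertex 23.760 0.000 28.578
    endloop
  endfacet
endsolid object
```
; perimeter-only toolpath
G21 ; units = mm
G90 ; absolute positioning
G28 ; home
; layer 1
G0 Z4.763
G0 X0.000 Y0.000
G1 X23.760 Y0.000
G1 X23.760 Y20.392
G1 X0.000 Y20.392
G1 X0.000 Y0.000
; layer 2
G0 Z9.526
G0 X0.000 Y0.000
G1 X23.760 Y0.000
G1 X23.760 Y20.392
G1 X0.000 Y20.392
G1 X0.000 Y0.000
; layer 3
G0 Z14.289
G0 X0.000 Y0.000
G1 X23.760 Y0.000
G1 X23.760 Y20.392
G1 X0.000 Y20.392
G1 X0.000 Y0.000
; layer 4
G0 Z19.052
G0 X0.000 Y0.000
G1 X23.760 Y0.000
G1 X23.760 Y20.392
G1 X0.000 Y20.392
G1 X0.000 Y0.000
; layer 5
G0 Z23.815
G0 X0.000 Y0.000
G1 X23.760 Y0.000
G1 X23.760 Y20.392
G1 X0.000 Y20.392
G1 X0.000 Y0.000
; layer 6
G0 Z28.578
G0 X0.000 Y0.000
G1 X23.760 Y0.000
G1 X23.760 Y20.392
G1 X0.000 Y20.392
G1 X0.000 Y0.000
M2 ; end

The solid is a rectangular box, roughly 23.8 × 20.4 mm footprint and 28.6 mm tall. Slicing at Δz = 4.763 mm — 6 equal slices spanning the solid's height, so layer i sits at z = i·h/6 — gives 6 non-empty perimeters. Each is a 4-segment closed polygon; G0 lifts to the layer z and rapids to the start vertex, then G1 traces the edges.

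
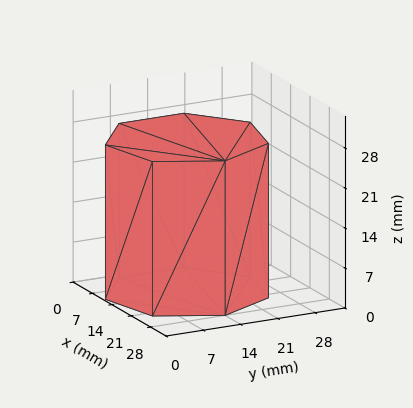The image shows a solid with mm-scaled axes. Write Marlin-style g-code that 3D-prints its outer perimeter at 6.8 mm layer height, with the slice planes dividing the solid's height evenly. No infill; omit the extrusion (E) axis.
Reading the render: the shape is a regular 7-sided prism (a cylinder approximated with 7 flat sides), circumscribed radius ≈ 14 mm, height ≈ 27 mm (dimensions read to the nearest mm from the axis ticks). For the g-code, the solid's height is divided into equal slices at the stated Δz and each level perimeter traced with G1 moves after a G0 lift.

; perimeter-only toolpath
G21 ; units = mm
G90 ; absolute positioning
G28 ; home
; layer 1
G0 Z6.8
G0 X28.0 Y14.0
G1 X22.7 Y24.9
G1 X10.9 Y27.6
G1 X1.4 Y20.1
G1 X1.4 Y7.9
G1 X10.9 Y0.4
G1 X22.7 Y3.1
G1 X28.0 Y14.0
; layer 2
G0 Z13.5
G0 X28.0 Y14.0
G1 X22.7 Y24.9
G1 X10.9 Y27.6
G1 X1.4 Y20.1
G1 X1.4 Y7.9
G1 X10.9 Y0.4
G1 X22.7 Y3.1
G1 X28.0 Y14.0
; layer 3
G0 Z20.2
G0 X28.0 Y14.0
G1 X22.7 Y24.9
G1 X10.9 Y27.6
G1 X1.4 Y20.1
G1 X1.4 Y7.9
G1 X10.9 Y0.4
G1 X22.7 Y3.1
G1 X28.0 Y14.0
; layer 4
G0 Z27.0
G0 X28.0 Y14.0
G1 X22.7 Y24.9
G1 X10.9 Y27.6
G1 X1.4 Y20.1
G1 X1.4 Y7.9
G1 X10.9 Y0.4
G1 X22.7 Y3.1
G1 X28.0 Y14.0
M2 ; end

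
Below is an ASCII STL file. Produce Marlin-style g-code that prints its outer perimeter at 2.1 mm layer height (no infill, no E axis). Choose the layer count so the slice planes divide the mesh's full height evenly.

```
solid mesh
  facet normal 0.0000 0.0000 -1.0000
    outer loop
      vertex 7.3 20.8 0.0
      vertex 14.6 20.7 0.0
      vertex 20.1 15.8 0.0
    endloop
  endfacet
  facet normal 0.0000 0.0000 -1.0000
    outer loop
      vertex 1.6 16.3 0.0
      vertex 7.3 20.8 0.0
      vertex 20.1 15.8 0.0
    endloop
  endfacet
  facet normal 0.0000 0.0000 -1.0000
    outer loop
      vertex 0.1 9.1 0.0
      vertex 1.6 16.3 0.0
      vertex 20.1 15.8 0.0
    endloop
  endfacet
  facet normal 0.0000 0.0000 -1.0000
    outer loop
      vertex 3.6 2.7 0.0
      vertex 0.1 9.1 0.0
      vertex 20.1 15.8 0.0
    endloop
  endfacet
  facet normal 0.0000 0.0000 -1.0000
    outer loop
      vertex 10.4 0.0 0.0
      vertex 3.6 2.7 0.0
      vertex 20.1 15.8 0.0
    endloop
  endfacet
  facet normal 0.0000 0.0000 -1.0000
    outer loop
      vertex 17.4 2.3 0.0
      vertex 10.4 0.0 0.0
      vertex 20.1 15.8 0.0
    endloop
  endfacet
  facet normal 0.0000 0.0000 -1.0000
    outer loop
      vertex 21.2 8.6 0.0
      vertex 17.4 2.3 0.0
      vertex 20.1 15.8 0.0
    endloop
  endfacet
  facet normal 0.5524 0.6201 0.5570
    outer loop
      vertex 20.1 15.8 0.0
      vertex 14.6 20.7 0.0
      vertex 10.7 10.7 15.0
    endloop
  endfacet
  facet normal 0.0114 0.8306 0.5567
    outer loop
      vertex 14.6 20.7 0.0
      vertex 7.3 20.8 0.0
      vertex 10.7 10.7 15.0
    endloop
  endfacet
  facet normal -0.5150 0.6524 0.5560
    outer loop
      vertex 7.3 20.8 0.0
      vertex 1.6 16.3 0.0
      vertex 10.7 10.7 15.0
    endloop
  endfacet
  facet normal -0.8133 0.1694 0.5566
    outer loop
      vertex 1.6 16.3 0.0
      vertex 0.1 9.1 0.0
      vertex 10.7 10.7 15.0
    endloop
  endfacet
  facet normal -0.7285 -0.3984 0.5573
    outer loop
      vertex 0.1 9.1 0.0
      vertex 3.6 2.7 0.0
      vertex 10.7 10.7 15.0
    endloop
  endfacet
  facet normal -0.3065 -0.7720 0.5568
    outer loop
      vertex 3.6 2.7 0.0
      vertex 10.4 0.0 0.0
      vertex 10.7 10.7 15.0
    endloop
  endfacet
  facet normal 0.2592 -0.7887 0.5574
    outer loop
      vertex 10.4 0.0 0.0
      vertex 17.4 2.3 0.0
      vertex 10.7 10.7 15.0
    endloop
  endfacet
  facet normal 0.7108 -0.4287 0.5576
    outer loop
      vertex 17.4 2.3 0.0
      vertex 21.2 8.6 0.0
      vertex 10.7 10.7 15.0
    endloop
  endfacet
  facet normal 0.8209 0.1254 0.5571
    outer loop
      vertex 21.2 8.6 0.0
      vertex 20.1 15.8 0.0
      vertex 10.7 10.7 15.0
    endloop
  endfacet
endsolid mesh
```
; perimeter-only toolpath
G21 ; units = mm
G90 ; absolute positioning
G28 ; home
; layer 1
G0 Z2.1
G0 X18.8 Y15.1
G1 X14.0 Y19.3
G1 X7.8 Y19.4
G1 X2.9 Y15.5
G1 X1.6 Y9.3
G1 X4.6 Y3.8
G1 X10.4 Y1.5
G1 X16.4 Y3.5
G1 X19.7 Y8.9
G1 X18.8 Y15.1
; layer 2
G0 Z4.3
G0 X17.4 Y14.3
G1 X13.5 Y17.8
G1 X8.3 Y17.9
G1 X4.2 Y14.7
G1 X3.1 Y9.6
G1 X5.6 Y5.0
G1 X10.5 Y3.1
G1 X15.5 Y4.7
G1 X18.2 Y9.2
G1 X17.4 Y14.3
; layer 3
G0 Z6.4
G0 X16.1 Y13.6
G1 X12.9 Y16.4
G1 X8.8 Y16.5
G1 X5.5 Y13.9
G1 X4.6 Y9.8
G1 X6.6 Y6.1
G1 X10.5 Y4.6
G1 X14.5 Y5.9
G1 X16.7 Y9.5
G1 X16.1 Y13.6
; layer 4
G0 Z8.6
G0 X14.7 Y12.9
G1 X12.4 Y15.0
G1 X9.2 Y15.0
G1 X6.8 Y13.1
G1 X6.2 Y10.0
G1 X7.7 Y7.3
G1 X10.6 Y6.1
G1 X13.6 Y7.1
G1 X15.2 Y9.8
G1 X14.7 Y12.9
; layer 5
G0 Z10.7
G0 X13.4 Y12.2
G1 X11.8 Y13.6
G1 X9.7 Y13.6
G1 X8.1 Y12.3
G1 X7.7 Y10.2
G1 X8.7 Y8.4
G1 X10.6 Y7.6
G1 X12.6 Y8.3
G1 X13.7 Y10.1
G1 X13.4 Y12.2
; layer 6
G0 Z12.9
G0 X12.0 Y11.4
G1 X11.3 Y12.1
G1 X10.2 Y12.1
G1 X9.4 Y11.5
G1 X9.2 Y10.5
G1 X9.7 Y9.6
G1 X10.7 Y9.2
G1 X11.7 Y9.5
G1 X12.2 Y10.4
G1 X12.0 Y11.4
M2 ; end

The solid is a regular 9-sided pyramid, base circumscribed radius ≈ 10.7 mm, apex at z ≈ 15 mm. Slicing at Δz = 2.1 mm — 7 equal slices spanning the solid's height, so layer i sits at z = i·h/7 — gives 6 non-empty perimeters. Each is a 9-segment closed polygon; G0 lifts to the layer z and rapids to the start vertex, then G1 traces the edges. The cross-section shrinks linearly with z (the slice at the apex is degenerate and omitted).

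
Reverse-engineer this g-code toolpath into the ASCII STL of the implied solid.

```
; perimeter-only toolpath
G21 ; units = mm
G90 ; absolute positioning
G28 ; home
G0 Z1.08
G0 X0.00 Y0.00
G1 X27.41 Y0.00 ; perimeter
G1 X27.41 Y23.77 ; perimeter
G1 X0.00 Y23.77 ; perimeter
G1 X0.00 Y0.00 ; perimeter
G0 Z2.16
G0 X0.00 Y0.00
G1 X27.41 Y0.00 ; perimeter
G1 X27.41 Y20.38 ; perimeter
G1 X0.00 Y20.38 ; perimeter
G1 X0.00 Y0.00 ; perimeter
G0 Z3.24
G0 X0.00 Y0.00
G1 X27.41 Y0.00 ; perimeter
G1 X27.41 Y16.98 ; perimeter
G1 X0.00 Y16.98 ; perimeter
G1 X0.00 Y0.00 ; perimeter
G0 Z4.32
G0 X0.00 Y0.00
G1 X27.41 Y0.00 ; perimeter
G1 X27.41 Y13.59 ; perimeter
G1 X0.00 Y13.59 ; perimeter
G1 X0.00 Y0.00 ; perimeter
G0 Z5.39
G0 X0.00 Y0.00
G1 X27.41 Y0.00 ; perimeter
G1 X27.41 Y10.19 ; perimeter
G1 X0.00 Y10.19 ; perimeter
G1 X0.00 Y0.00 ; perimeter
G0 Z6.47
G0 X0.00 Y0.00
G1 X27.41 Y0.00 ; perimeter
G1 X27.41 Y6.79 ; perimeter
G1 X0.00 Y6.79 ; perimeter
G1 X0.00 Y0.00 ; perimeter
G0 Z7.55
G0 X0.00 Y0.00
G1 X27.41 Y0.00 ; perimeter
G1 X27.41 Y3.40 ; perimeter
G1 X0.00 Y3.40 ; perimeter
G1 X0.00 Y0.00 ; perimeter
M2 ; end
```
solid part
  facet normal 0.0000 0.0000 -1.0000
    outer loop
      vertex 27.41 27.17 0.00
      vertex 27.41 0.00 0.00
      vertex 0.00 0.00 0.00
    endloop
  endfacet
  facet normal 0.0000 0.0000 -1.0000
    outer loop
      vertex 0.00 27.17 0.00
      vertex 27.41 27.17 0.00
      vertex 0.00 0.00 0.00
    endloop
  endfacet
  facet normal 0.0000 -1.0000 0.0000
    outer loop
      vertex 0.00 0.00 0.00
      vertex 27.41 0.00 0.00
      vertex 27.41 0.00 8.63
    endloop
  endfacet
  facet normal 0.0000 -1.0000 0.0000
    outer loop
      vertex 0.00 0.00 0.00
      vertex 27.41 0.00 8.63
      vertex 0.00 0.00 8.63
    endloop
  endfacet
  facet normal 0.0000 0.3027 0.9531
    outer loop
      vertex 0.00 0.00 8.63
      vertex 27.41 0.00 8.63
      vertex 27.41 27.17 0.00
    endloop
  endfacet
  facet normal 0.0000 0.3027 0.9531
    outer loop
      vertex 0.00 0.00 8.63
      vertex 27.41 27.17 0.00
      vertex 0.00 27.17 0.00
    endloop
  endfacet
  facet normal -1.0000 0.0000 0.0000
    outer loop
      vertex 0.00 0.00 8.63
      vertex 0.00 27.17 0.00
      vertex 0.00 0.00 0.00
    endloop
  endfacet
  facet normal 1.0000 0.0000 0.0000
    outer loop
      vertex 27.41 0.00 0.00
      vertex 27.41 27.17 0.00
      vertex 27.41 0.00 8.63
    endloop
  endfacet
endsolid part

The G0 Z moves step by Δz≈1.08 mm. The G1 loops shrink linearly with z, so the solid tapers from its base footprint up to z≈8.63. Closing with a flat bottom cap and the tapered top and triangulating gives 8 facets — a wedge (ramp): 27.4 × 27.2 mm base, rising to 8.63 mm along the y=0 edge and sloping linearly to z=0 at y=27.2.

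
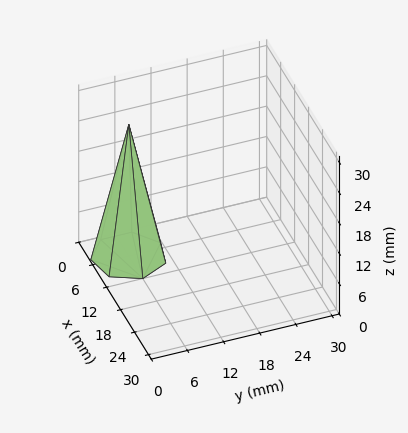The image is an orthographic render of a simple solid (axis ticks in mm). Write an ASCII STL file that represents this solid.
Reading the render: the shape is a regular 7-sided pyramid, base circumscribed radius ≈ 6 mm, apex at z ≈ 26 mm (dimensions read to the nearest mm from the axis ticks). For the STL, each face is triangulated and given an outward normal.

solid part
  facet normal 0.0000 0.0000 -1.0000
    outer loop
      vertex 4.7 11.8 0.0
      vertex 9.7 10.7 0.0
      vertex 12.0 6.0 0.0
    endloop
  endfacet
  facet normal 0.0000 0.0000 -1.0000
    outer loop
      vertex 0.6 8.6 0.0
      vertex 4.7 11.8 0.0
      vertex 12.0 6.0 0.0
    endloop
  endfacet
  facet normal 0.0000 0.0000 -1.0000
    outer loop
      vertex 0.6 3.4 0.0
      vertex 0.6 8.6 0.0
      vertex 12.0 6.0 0.0
    endloop
  endfacet
  facet normal 0.0000 0.0000 -1.0000
    outer loop
      vertex 4.7 0.2 0.0
      vertex 0.6 3.4 0.0
      vertex 12.0 6.0 0.0
    endloop
  endfacet
  facet normal 0.0000 0.0000 -1.0000
    outer loop
      vertex 9.7 1.3 0.0
      vertex 4.7 0.2 0.0
      vertex 12.0 6.0 0.0
    endloop
  endfacet
  facet normal 0.8795 0.4304 0.2030
    outer loop
      vertex 12.0 6.0 0.0
      vertex 9.7 10.7 0.0
      vertex 6.0 6.0 26.0
    endloop
  endfacet
  facet normal 0.2104 0.9563 0.2028
    outer loop
      vertex 9.7 10.7 0.0
      vertex 4.7 11.8 0.0
      vertex 6.0 6.0 26.0
    endloop
  endfacet
  facet normal -0.6025 0.7720 0.2023
    outer loop
      vertex 4.7 11.8 0.0
      vertex 0.6 8.6 0.0
      vertex 6.0 6.0 26.0
    endloop
  endfacet
  facet normal -0.9791 0.0000 0.2034
    outer loop
      vertex 0.6 8.6 0.0
      vertex 0.6 3.4 0.0
      vertex 6.0 6.0 26.0
    endloop
  endfacet
  facet normal -0.6025 -0.7720 0.2023
    outer loop
      vertex 0.6 3.4 0.0
      vertex 4.7 0.2 0.0
      vertex 6.0 6.0 26.0
    endloop
  endfacet
  facet normal 0.2104 -0.9563 0.2028
    outer loop
      vertex 4.7 0.2 0.0
      vertex 9.7 1.3 0.0
      vertex 6.0 6.0 26.0
    endloop
  endfacet
  facet normal 0.8795 -0.4304 0.2030
    outer loop
      vertex 9.7 1.3 0.0
      vertex 12.0 6.0 0.0
      vertex 6.0 6.0 26.0
    endloop
  endfacet
endsolid part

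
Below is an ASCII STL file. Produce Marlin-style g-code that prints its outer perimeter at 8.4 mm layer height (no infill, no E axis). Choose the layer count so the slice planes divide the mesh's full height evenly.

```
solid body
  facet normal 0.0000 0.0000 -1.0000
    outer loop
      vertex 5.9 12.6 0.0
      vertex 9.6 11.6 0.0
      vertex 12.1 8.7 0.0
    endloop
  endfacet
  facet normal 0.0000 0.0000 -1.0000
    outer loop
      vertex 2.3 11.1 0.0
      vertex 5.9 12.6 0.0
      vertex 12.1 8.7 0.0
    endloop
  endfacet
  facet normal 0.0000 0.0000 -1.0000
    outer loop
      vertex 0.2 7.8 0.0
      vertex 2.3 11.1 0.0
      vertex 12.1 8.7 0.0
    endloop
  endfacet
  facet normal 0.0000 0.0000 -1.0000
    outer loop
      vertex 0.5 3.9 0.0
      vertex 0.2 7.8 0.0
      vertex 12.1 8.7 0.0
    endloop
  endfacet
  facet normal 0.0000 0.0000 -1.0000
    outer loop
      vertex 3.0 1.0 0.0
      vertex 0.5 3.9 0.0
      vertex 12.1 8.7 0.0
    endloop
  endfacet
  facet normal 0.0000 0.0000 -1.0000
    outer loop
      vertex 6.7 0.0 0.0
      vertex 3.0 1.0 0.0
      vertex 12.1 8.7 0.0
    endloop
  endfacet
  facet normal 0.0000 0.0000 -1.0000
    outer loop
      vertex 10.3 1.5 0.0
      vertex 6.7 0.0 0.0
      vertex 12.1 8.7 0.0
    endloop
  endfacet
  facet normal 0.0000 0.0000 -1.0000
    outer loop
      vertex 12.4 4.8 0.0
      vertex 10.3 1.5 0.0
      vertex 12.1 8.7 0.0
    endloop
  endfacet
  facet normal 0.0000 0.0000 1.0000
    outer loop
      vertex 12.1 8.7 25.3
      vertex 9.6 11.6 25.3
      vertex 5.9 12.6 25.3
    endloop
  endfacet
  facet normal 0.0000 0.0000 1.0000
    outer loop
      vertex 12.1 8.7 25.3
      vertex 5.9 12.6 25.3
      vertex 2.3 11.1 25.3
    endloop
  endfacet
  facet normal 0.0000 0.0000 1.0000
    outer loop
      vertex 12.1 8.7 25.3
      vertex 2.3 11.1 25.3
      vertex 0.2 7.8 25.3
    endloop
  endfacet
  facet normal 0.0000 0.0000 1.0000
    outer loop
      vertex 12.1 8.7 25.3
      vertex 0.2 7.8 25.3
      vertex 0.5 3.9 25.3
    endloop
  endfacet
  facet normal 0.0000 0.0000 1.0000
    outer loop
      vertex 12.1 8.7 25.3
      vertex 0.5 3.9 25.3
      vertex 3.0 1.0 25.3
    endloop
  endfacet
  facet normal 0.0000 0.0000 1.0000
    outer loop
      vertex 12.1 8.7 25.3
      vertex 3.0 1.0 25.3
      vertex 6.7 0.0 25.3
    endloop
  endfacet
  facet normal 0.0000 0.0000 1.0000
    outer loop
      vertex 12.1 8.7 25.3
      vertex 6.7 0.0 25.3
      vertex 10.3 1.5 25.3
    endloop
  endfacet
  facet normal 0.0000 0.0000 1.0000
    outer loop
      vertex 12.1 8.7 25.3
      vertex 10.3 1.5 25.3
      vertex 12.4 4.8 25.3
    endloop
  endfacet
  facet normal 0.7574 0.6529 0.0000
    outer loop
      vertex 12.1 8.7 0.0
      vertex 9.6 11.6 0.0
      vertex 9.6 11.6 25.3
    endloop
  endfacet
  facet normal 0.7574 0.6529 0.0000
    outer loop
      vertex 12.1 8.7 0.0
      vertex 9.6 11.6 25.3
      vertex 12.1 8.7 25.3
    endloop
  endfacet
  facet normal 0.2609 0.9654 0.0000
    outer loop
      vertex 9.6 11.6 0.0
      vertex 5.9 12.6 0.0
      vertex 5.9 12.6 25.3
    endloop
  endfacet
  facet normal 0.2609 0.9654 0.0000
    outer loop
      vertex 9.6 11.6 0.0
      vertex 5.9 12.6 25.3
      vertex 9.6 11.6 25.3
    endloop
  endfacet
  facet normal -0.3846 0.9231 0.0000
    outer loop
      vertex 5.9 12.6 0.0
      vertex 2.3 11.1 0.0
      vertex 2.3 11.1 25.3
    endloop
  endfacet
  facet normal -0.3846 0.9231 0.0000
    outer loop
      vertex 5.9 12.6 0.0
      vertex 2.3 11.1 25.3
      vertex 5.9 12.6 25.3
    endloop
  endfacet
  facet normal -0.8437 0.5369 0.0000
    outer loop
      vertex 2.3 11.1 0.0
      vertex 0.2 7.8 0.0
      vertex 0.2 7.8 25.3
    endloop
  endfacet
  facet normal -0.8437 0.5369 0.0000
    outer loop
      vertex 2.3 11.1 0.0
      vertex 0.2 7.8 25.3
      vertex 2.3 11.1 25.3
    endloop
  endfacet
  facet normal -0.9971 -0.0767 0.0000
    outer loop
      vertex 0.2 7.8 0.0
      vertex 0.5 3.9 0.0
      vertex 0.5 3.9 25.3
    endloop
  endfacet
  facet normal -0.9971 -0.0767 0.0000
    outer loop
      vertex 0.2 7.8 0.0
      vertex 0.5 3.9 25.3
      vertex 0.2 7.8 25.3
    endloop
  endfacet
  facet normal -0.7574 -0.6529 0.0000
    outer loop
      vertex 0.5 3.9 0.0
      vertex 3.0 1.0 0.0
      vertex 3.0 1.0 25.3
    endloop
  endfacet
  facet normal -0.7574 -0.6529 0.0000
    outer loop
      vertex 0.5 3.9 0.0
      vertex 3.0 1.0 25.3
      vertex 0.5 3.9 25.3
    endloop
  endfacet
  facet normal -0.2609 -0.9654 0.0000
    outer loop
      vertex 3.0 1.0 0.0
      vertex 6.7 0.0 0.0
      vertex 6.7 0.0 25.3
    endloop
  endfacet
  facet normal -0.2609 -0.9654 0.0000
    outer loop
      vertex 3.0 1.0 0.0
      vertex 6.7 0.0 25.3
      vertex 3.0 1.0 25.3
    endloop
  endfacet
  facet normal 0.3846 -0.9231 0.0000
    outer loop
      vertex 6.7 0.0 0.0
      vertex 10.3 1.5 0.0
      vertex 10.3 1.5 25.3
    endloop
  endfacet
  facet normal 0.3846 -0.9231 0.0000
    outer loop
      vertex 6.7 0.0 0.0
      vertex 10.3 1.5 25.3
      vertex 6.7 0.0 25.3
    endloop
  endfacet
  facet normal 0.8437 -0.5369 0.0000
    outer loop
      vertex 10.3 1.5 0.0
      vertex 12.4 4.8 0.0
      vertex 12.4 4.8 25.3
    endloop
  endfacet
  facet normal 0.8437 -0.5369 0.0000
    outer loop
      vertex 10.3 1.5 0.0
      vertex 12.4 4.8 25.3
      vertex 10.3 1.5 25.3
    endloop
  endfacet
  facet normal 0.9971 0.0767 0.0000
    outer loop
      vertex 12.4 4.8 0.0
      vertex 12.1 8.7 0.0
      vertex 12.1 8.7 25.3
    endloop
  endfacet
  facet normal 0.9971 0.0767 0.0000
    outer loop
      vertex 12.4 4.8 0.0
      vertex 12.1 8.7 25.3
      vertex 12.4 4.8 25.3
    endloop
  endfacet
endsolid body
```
; perimeter-only toolpath
G21 ; units = mm
G90 ; absolute positioning
G28 ; home
; layer 1
G0 Z8.4
G0 X12.1 Y8.7
G1 X9.6 Y11.6
G1 X5.9 Y12.6
G1 X2.3 Y11.1
G1 X0.2 Y7.8
G1 X0.5 Y3.9
G1 X3.0 Y1.0
G1 X6.7 Y0.0
G1 X10.3 Y1.5
G1 X12.4 Y4.8
G1 X12.1 Y8.7
; layer 2
G0 Z16.9
G0 X12.1 Y8.7
G1 X9.6 Y11.6
G1 X5.9 Y12.6
G1 X2.3 Y11.1
G1 X0.2 Y7.8
G1 X0.5 Y3.9
G1 X3.0 Y1.0
G1 X6.7 Y0.0
G1 X10.3 Y1.5
G1 X12.4 Y4.8
G1 X12.1 Y8.7
; layer 3
G0 Z25.3
G0 X12.1 Y8.7
G1 X9.6 Y11.6
G1 X5.9 Y12.6
G1 X2.3 Y11.1
G1 X0.2 Y7.8
G1 X0.5 Y3.9
G1 X3.0 Y1.0
G1 X6.7 Y0.0
G1 X10.3 Y1.5
G1 X12.4 Y4.8
G1 X12.1 Y8.7
M2 ; end

The solid is a regular 10-sided prism (a cylinder approximated with 10 flat sides), circumscribed radius ≈ 6.3 mm, height ≈ 25.3 mm. Slicing at Δz = 8.4 mm — 3 equal slices spanning the solid's height, so layer i sits at z = i·h/3 — gives 3 non-empty perimeters. Each is a 10-segment closed polygon; G0 lifts to the layer z and rapids to the start vertex, then G1 traces the edges.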